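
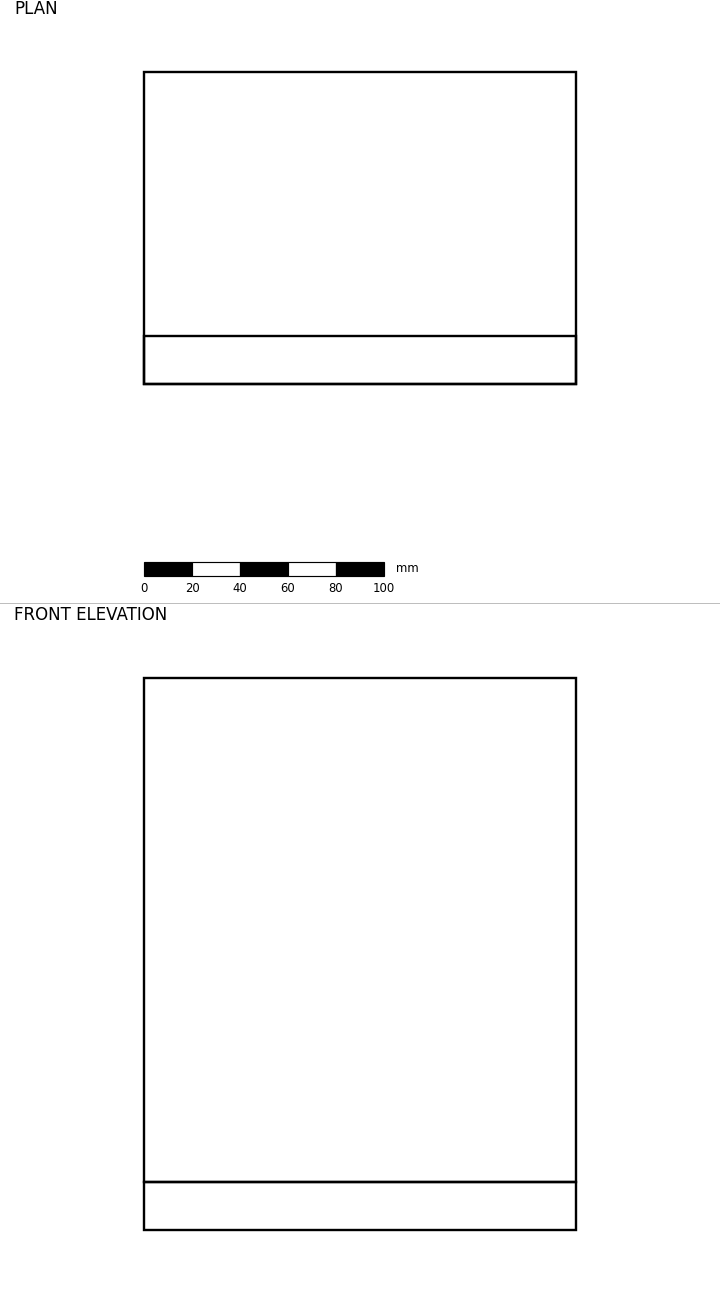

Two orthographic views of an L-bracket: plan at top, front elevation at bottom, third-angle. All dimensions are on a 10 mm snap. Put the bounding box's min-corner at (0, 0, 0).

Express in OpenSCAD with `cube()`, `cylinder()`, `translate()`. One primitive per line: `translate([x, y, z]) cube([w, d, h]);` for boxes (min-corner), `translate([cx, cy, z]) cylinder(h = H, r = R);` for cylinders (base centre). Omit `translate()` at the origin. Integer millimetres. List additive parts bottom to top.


cube([180, 130, 20]);
translate([0, 0, 20]) cube([180, 20, 210]);


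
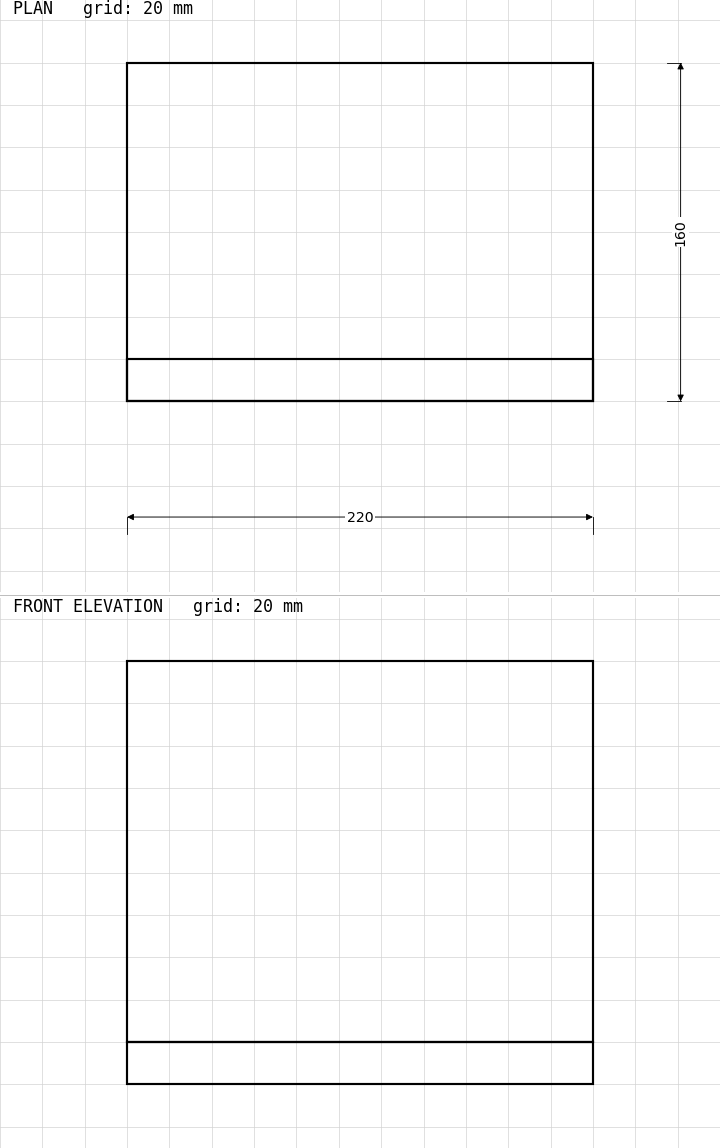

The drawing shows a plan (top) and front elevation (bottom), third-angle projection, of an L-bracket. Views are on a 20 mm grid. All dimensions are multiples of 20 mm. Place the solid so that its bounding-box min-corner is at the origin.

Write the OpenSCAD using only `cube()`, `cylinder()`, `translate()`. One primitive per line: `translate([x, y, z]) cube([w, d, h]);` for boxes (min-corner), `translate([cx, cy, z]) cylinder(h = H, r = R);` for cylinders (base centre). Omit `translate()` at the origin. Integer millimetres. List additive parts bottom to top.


cube([220, 160, 20]);
translate([0, 0, 20]) cube([220, 20, 180]);


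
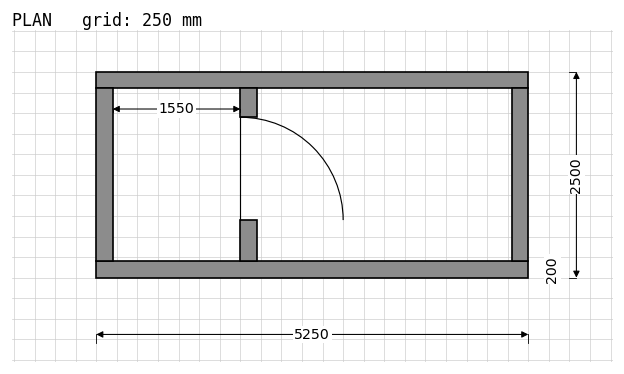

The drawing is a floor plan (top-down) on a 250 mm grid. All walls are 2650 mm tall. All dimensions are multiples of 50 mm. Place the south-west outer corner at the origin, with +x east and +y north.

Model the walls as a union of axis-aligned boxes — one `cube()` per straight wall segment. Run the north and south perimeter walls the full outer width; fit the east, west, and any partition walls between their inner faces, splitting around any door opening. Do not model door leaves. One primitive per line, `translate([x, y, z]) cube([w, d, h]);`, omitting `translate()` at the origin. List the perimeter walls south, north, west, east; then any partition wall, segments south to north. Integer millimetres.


cube([5250, 200, 2650]);
translate([0, 2300, 0]) cube([5250, 200, 2650]);
translate([0, 200, 0]) cube([200, 2100, 2650]);
translate([5050, 200, 0]) cube([200, 2100, 2650]);
translate([1750, 200, 0]) cube([200, 500, 2650]);
translate([1750, 1950, 0]) cube([200, 350, 2650]);


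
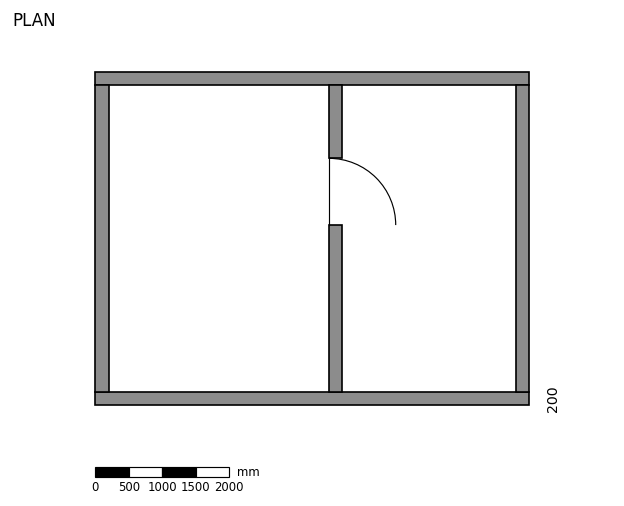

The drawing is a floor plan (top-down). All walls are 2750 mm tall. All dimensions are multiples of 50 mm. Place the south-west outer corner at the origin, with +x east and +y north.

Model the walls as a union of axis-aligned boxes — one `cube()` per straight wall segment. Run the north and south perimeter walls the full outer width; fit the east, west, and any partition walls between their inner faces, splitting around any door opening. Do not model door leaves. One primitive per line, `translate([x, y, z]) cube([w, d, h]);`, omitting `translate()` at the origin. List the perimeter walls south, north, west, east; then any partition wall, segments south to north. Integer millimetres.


cube([6500, 200, 2750]);
translate([0, 4800, 0]) cube([6500, 200, 2750]);
translate([0, 200, 0]) cube([200, 4600, 2750]);
translate([6300, 200, 0]) cube([200, 4600, 2750]);
translate([3500, 200, 0]) cube([200, 2500, 2750]);
translate([3500, 3700, 0]) cube([200, 1100, 2750]);


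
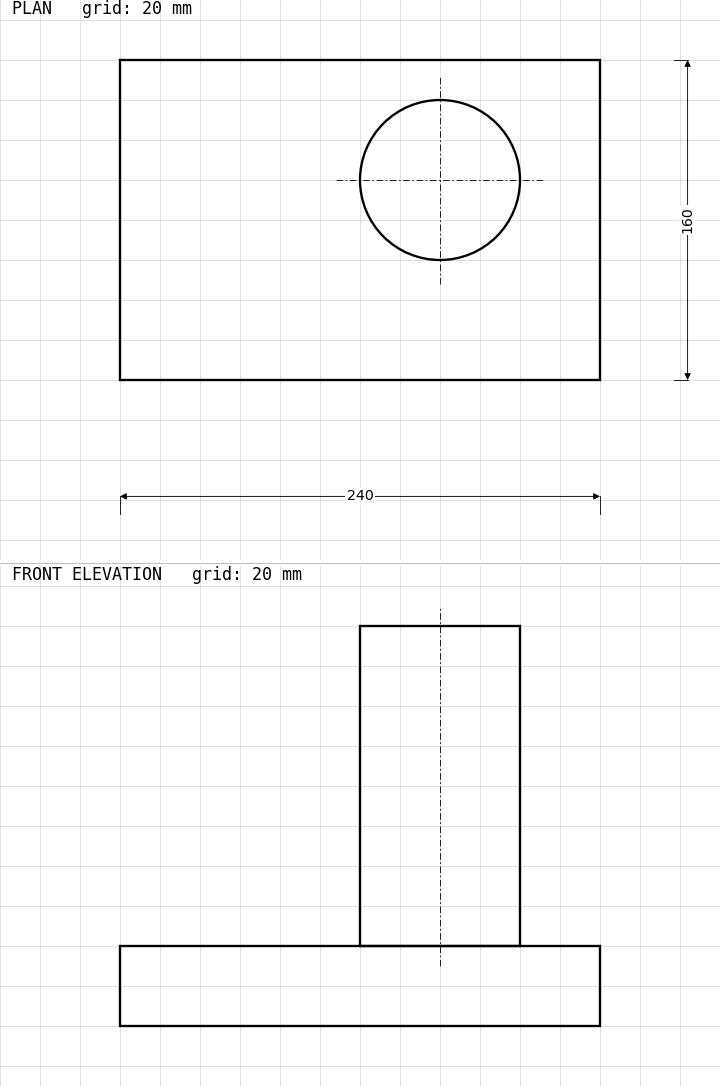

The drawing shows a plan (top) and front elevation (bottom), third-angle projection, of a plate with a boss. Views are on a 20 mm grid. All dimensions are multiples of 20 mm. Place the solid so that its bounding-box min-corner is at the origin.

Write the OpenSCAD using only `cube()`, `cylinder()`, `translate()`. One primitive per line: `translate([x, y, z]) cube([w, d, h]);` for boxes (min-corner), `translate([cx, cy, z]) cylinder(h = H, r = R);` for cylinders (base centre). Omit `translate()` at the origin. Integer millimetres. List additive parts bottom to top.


cube([240, 160, 40]);
translate([160, 100, 40]) cylinder(h = 160, r = 40);


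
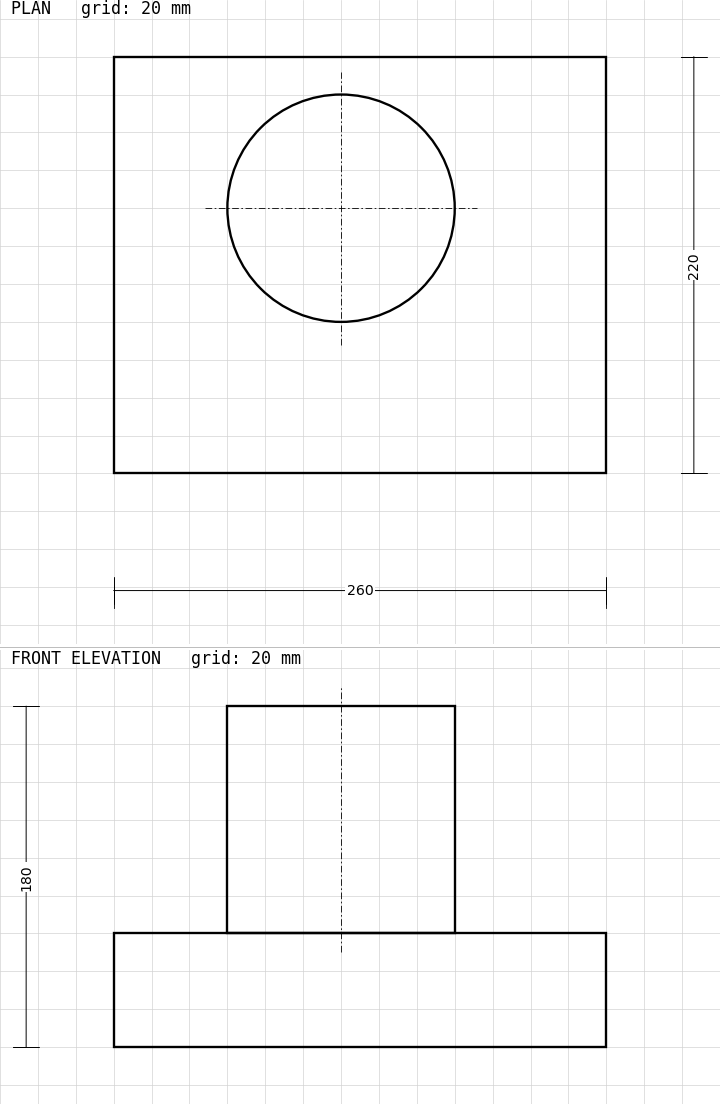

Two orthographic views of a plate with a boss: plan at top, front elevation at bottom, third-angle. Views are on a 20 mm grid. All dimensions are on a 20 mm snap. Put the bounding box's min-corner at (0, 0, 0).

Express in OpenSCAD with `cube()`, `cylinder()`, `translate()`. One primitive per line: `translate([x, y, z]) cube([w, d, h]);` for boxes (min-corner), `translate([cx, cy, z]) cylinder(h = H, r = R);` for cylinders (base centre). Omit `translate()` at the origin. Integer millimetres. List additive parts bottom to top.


cube([260, 220, 60]);
translate([120, 140, 60]) cylinder(h = 120, r = 60);


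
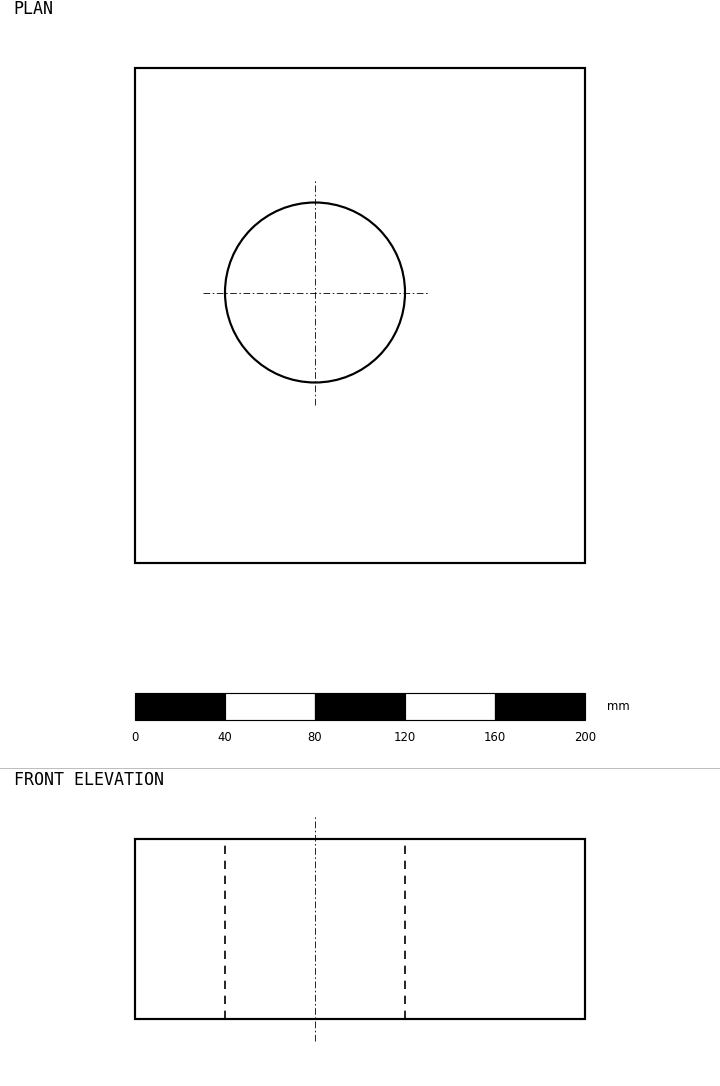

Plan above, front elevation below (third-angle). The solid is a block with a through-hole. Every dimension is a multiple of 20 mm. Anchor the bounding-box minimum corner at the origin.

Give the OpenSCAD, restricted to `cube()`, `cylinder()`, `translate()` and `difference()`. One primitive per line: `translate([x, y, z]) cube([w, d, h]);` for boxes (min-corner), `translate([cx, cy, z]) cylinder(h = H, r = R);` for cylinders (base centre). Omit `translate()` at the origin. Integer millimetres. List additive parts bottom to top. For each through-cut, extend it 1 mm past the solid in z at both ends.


difference() {
  cube([200, 220, 80]);
  translate([80, 120, -1]) cylinder(h = 82, r = 40);
}


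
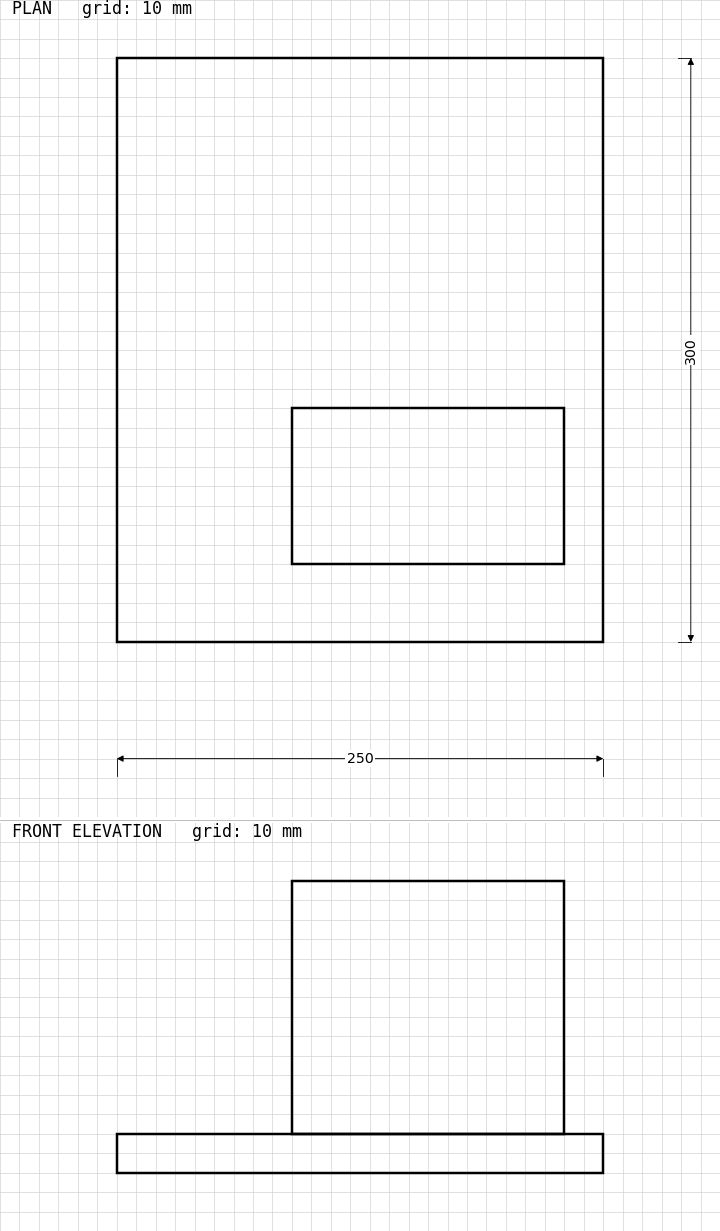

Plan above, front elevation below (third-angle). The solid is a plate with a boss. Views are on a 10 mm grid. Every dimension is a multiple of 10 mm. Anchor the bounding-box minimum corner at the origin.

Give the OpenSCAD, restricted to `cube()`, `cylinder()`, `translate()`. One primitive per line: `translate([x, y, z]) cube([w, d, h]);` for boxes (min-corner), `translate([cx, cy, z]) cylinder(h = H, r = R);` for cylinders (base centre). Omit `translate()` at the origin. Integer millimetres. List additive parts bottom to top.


cube([250, 300, 20]);
translate([90, 40, 20]) cube([140, 80, 130]);


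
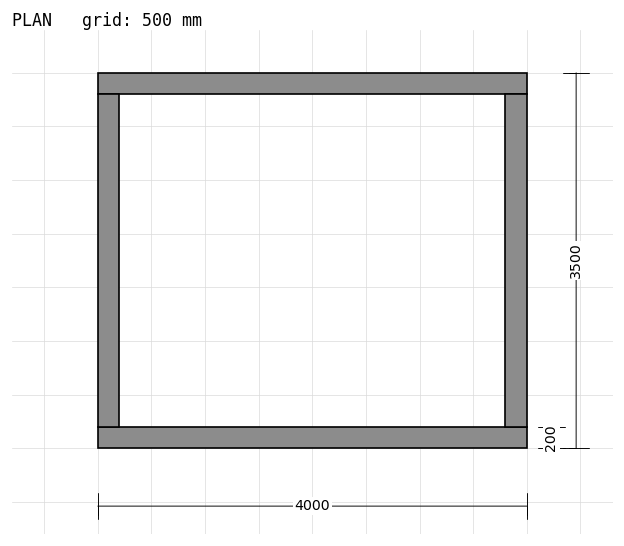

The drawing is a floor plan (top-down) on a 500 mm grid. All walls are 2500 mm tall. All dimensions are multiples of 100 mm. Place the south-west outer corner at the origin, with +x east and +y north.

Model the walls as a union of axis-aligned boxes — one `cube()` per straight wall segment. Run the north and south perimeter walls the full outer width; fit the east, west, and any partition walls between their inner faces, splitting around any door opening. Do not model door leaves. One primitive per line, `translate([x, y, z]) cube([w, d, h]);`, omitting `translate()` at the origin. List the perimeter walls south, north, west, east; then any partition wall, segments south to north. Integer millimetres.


cube([4000, 200, 2500]);
translate([0, 3300, 0]) cube([4000, 200, 2500]);
translate([0, 200, 0]) cube([200, 3100, 2500]);
translate([3800, 200, 0]) cube([200, 3100, 2500]);


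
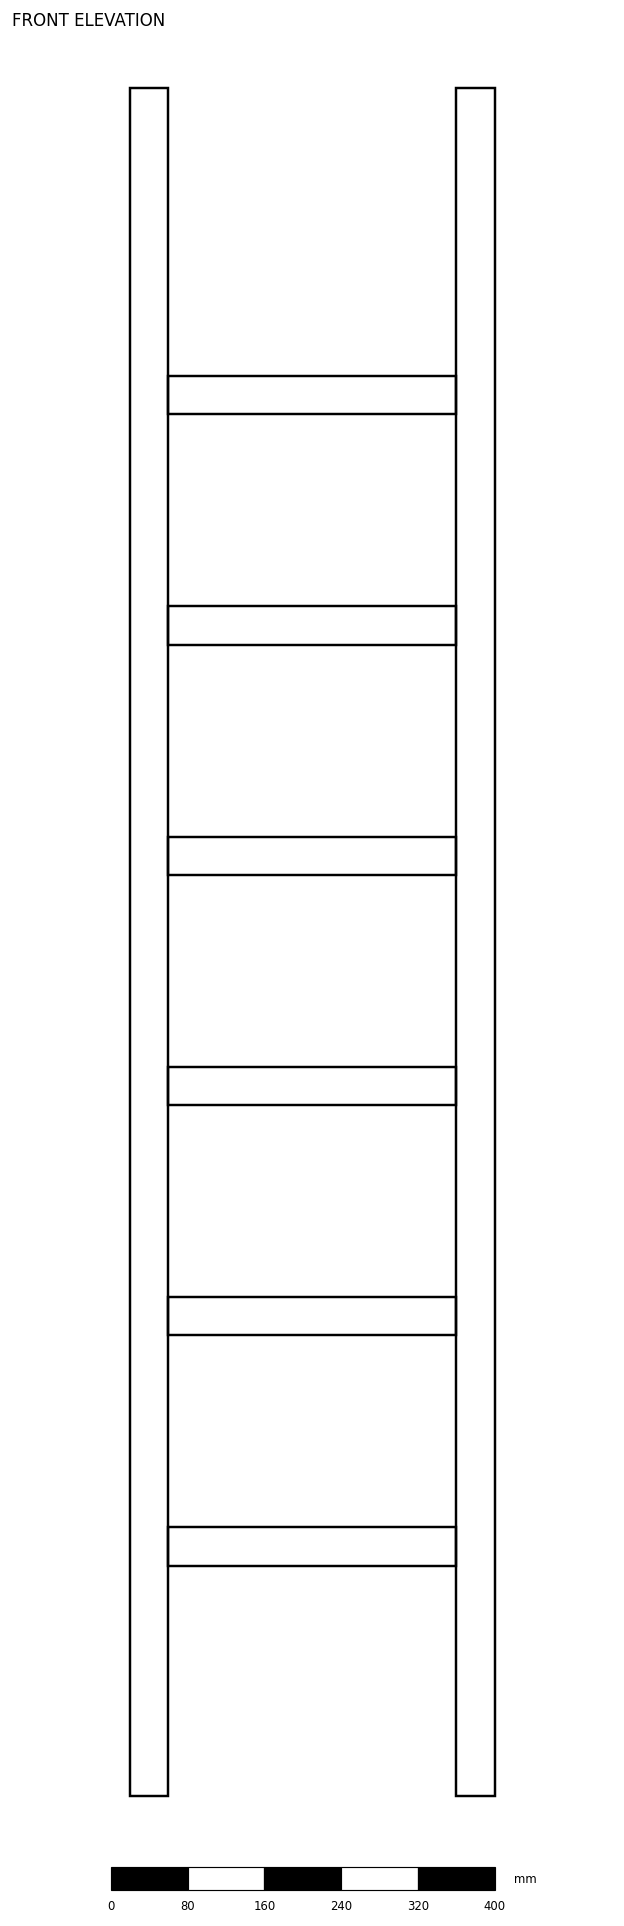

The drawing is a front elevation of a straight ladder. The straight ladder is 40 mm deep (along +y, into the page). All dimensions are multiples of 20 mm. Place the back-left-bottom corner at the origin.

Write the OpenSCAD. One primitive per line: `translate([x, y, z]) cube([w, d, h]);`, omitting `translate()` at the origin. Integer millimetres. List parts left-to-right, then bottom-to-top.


cube([40, 40, 1780]);
translate([40, 0, 240]) cube([300, 40, 40]);
translate([40, 0, 480]) cube([300, 40, 40]);
translate([40, 0, 720]) cube([300, 40, 40]);
translate([40, 0, 960]) cube([300, 40, 40]);
translate([40, 0, 1200]) cube([300, 40, 40]);
translate([40, 0, 1440]) cube([300, 40, 40]);
translate([340, 0, 0]) cube([40, 40, 1780]);


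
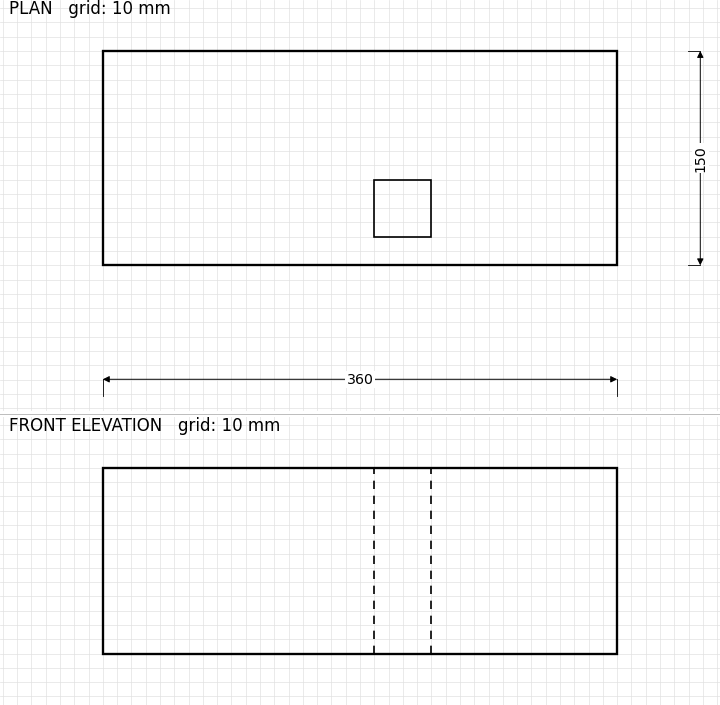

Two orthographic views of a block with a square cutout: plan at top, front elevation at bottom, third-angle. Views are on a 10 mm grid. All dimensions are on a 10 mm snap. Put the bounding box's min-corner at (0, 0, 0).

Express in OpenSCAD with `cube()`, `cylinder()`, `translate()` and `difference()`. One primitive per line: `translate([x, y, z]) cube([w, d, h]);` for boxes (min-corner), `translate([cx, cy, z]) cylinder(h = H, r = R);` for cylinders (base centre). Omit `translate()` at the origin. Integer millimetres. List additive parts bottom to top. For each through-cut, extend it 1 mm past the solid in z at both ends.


difference() {
  cube([360, 150, 130]);
  translate([190, 20, -1]) cube([40, 40, 132]);
}


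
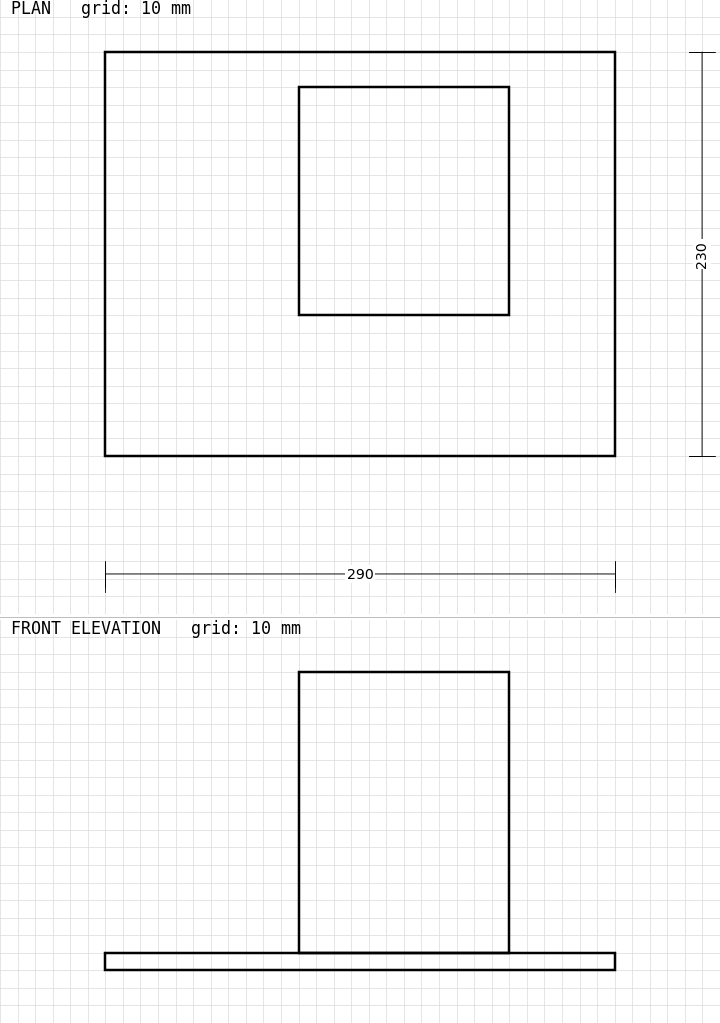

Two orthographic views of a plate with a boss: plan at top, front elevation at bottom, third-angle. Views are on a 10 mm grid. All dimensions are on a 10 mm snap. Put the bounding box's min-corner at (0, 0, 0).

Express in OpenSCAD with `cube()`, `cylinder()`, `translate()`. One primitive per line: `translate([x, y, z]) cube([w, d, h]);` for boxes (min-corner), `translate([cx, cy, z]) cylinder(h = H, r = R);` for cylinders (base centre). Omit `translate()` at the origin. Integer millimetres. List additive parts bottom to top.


cube([290, 230, 10]);
translate([110, 80, 10]) cube([120, 130, 160]);


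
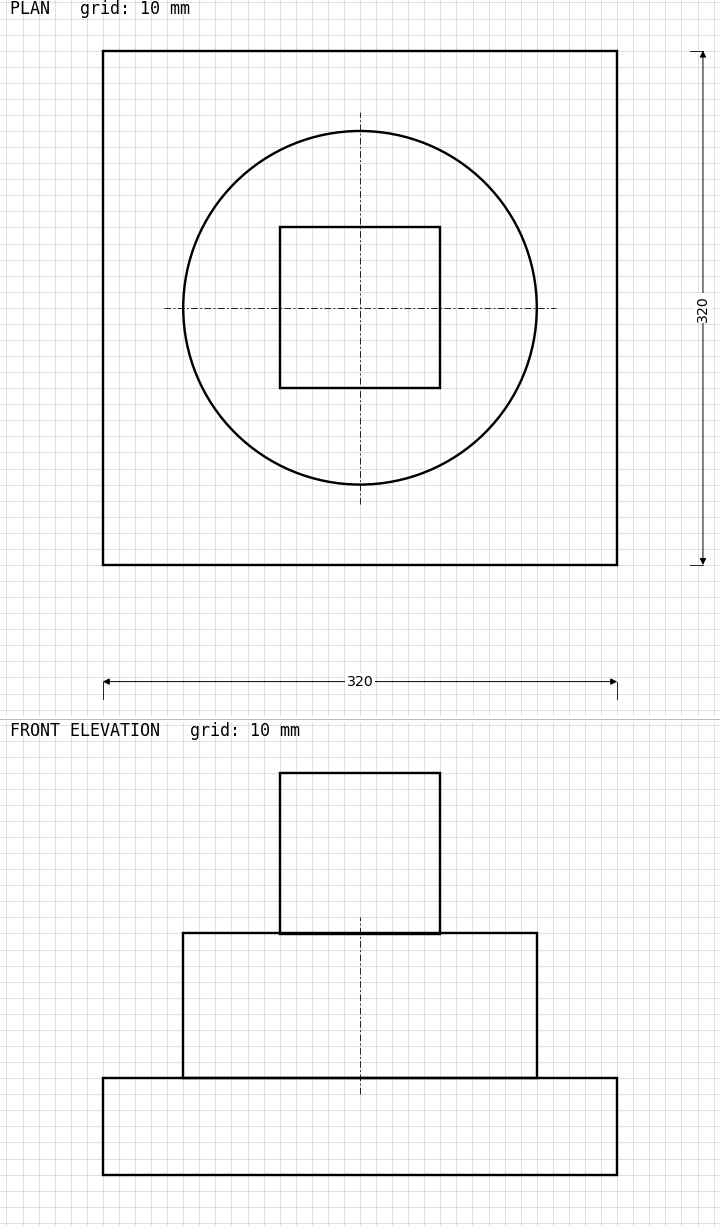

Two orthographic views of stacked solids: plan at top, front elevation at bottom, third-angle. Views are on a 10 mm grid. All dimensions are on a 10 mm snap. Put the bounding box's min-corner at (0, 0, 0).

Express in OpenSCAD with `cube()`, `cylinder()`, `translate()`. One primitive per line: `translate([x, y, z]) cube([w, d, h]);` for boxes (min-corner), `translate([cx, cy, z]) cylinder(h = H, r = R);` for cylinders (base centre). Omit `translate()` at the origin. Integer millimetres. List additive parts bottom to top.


cube([320, 320, 60]);
translate([160, 160, 60]) cylinder(h = 90, r = 110);
translate([110, 110, 150]) cube([100, 100, 100]);


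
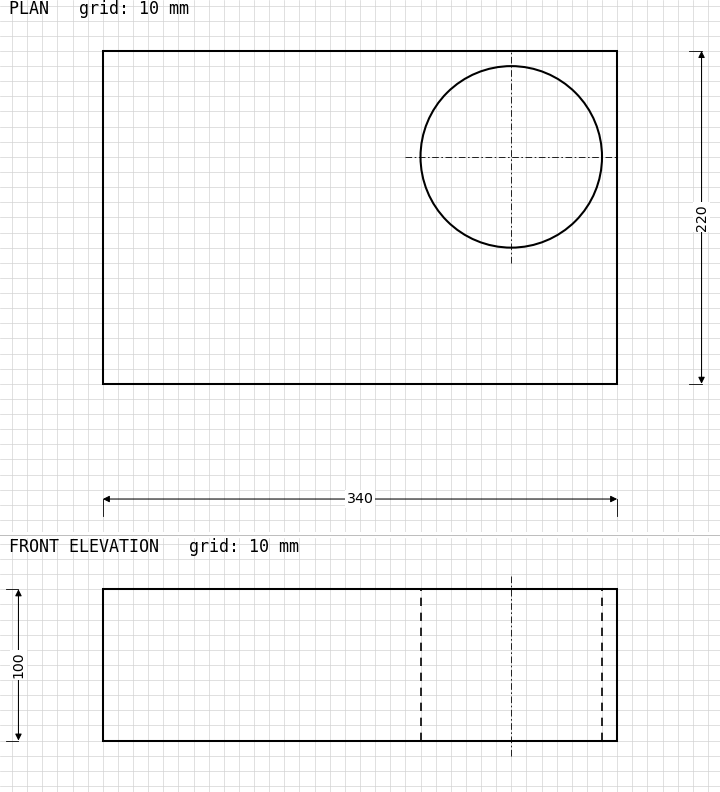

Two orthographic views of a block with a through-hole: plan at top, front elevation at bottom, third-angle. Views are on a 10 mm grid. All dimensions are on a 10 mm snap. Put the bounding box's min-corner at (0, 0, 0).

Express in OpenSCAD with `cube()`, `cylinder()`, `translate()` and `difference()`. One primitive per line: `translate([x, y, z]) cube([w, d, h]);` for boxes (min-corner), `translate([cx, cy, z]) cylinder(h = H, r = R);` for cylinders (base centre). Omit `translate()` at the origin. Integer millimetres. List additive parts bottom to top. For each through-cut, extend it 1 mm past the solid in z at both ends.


difference() {
  cube([340, 220, 100]);
  translate([270, 150, -1]) cylinder(h = 102, r = 60);
}


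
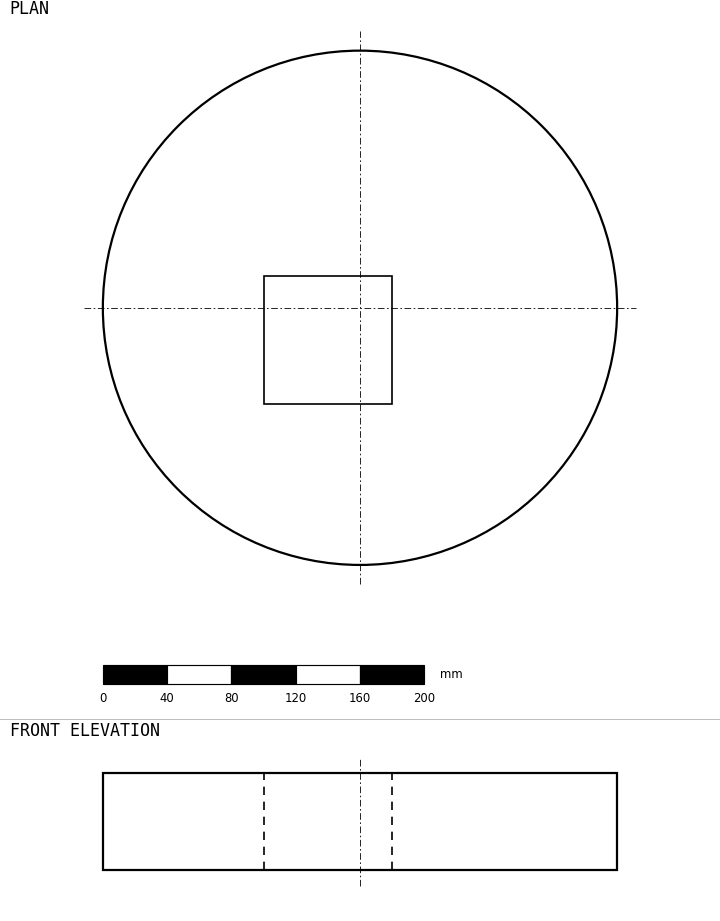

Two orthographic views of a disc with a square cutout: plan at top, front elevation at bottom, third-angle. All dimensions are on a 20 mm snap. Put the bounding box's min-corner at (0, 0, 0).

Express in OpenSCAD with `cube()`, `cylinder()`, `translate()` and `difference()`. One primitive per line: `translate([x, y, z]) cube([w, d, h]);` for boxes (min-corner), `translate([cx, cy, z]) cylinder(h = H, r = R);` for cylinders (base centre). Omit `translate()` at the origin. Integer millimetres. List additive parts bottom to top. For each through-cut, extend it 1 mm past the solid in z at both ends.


difference() {
  translate([160, 160, 0]) cylinder(h = 60, r = 160);
  translate([100, 100, -1]) cube([80, 80, 62]);
}


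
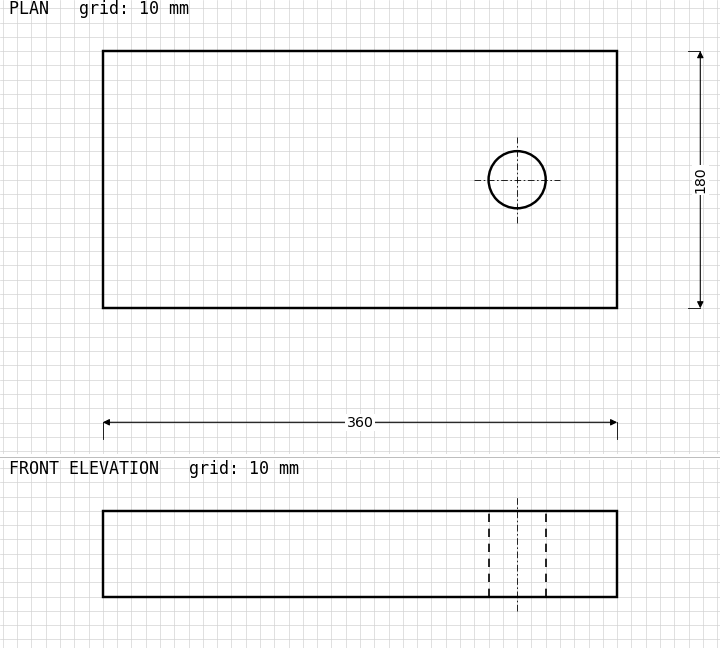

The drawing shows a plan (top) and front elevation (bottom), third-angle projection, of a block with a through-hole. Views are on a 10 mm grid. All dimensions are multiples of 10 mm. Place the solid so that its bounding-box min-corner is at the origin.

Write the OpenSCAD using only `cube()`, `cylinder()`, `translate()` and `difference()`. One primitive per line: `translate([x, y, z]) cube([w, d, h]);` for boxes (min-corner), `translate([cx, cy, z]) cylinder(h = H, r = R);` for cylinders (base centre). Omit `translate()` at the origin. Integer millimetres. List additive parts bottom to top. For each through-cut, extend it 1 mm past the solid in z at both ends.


difference() {
  cube([360, 180, 60]);
  translate([290, 90, -1]) cylinder(h = 62, r = 20);
}


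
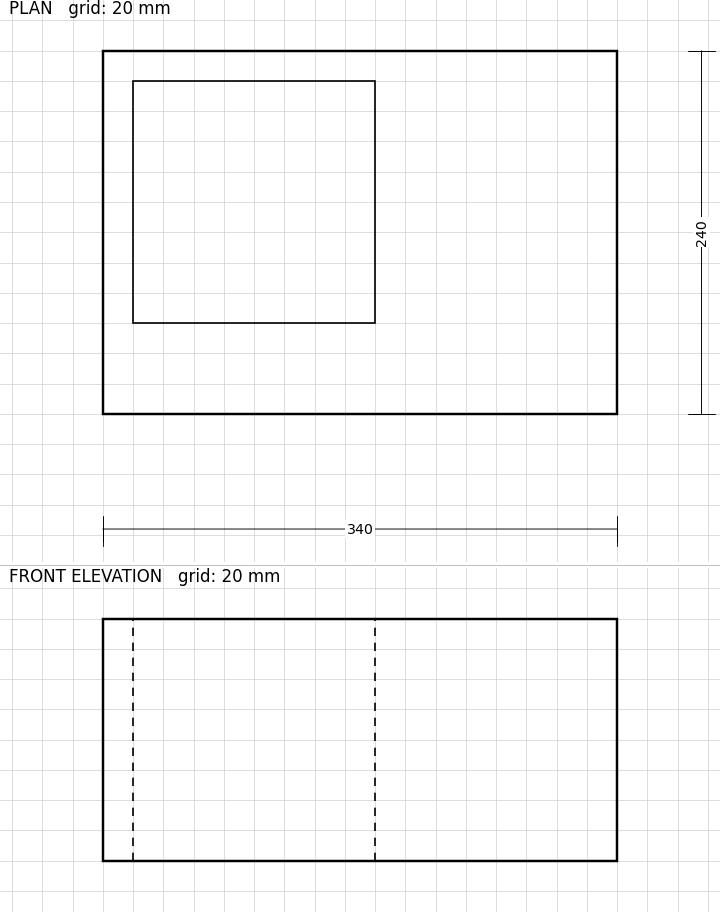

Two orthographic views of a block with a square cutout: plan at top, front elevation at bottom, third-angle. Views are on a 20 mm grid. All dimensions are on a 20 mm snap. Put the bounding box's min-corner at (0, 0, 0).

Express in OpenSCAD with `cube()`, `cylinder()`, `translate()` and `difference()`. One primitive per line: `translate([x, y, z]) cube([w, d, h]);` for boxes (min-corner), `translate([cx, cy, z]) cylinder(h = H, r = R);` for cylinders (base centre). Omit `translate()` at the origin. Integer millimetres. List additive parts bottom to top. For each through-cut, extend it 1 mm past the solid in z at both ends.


difference() {
  cube([340, 240, 160]);
  translate([20, 60, -1]) cube([160, 160, 162]);
}


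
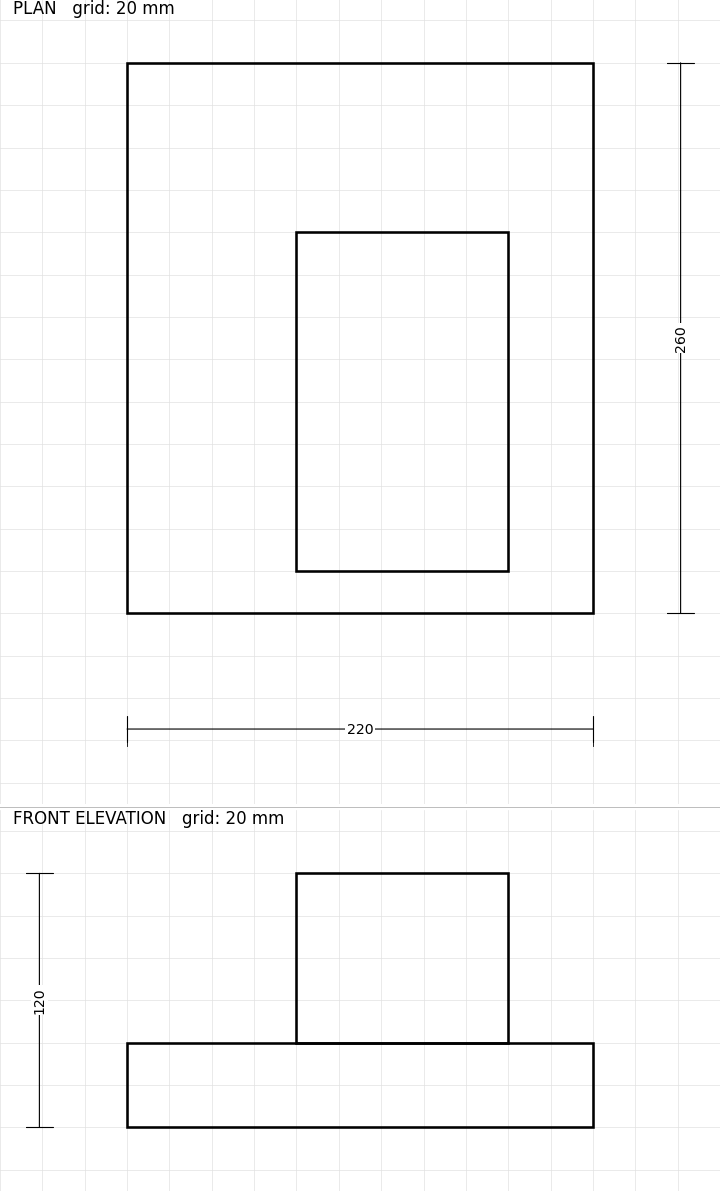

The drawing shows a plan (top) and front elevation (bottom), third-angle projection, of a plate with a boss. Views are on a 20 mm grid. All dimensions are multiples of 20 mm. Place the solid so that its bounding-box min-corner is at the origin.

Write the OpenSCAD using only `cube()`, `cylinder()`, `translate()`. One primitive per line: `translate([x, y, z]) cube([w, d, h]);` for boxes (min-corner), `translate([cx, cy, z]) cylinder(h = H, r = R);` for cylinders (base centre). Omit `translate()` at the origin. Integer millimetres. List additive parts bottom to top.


cube([220, 260, 40]);
translate([80, 20, 40]) cube([100, 160, 80]);


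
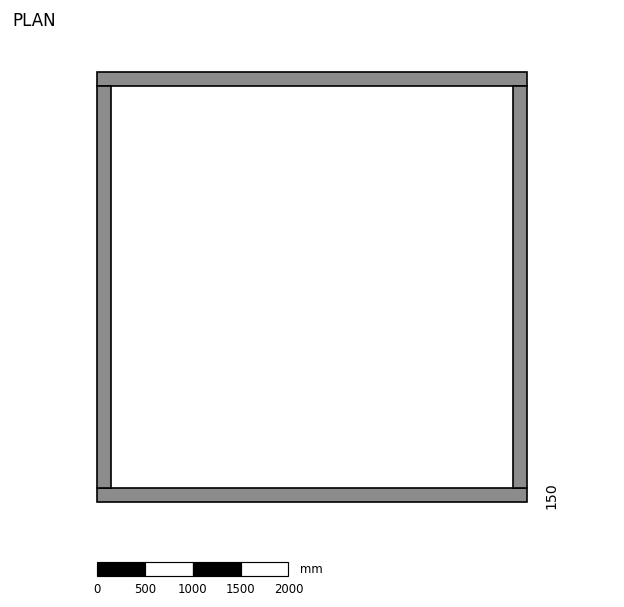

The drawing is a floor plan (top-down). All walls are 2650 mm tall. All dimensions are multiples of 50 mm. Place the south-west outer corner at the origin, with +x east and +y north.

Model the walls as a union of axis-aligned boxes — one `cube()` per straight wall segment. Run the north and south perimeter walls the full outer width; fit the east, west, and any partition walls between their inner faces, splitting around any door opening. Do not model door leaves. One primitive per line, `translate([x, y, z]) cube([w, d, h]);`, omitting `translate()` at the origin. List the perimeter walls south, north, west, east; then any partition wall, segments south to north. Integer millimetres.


cube([4500, 150, 2650]);
translate([0, 4350, 0]) cube([4500, 150, 2650]);
translate([0, 150, 0]) cube([150, 4200, 2650]);
translate([4350, 150, 0]) cube([150, 4200, 2650]);


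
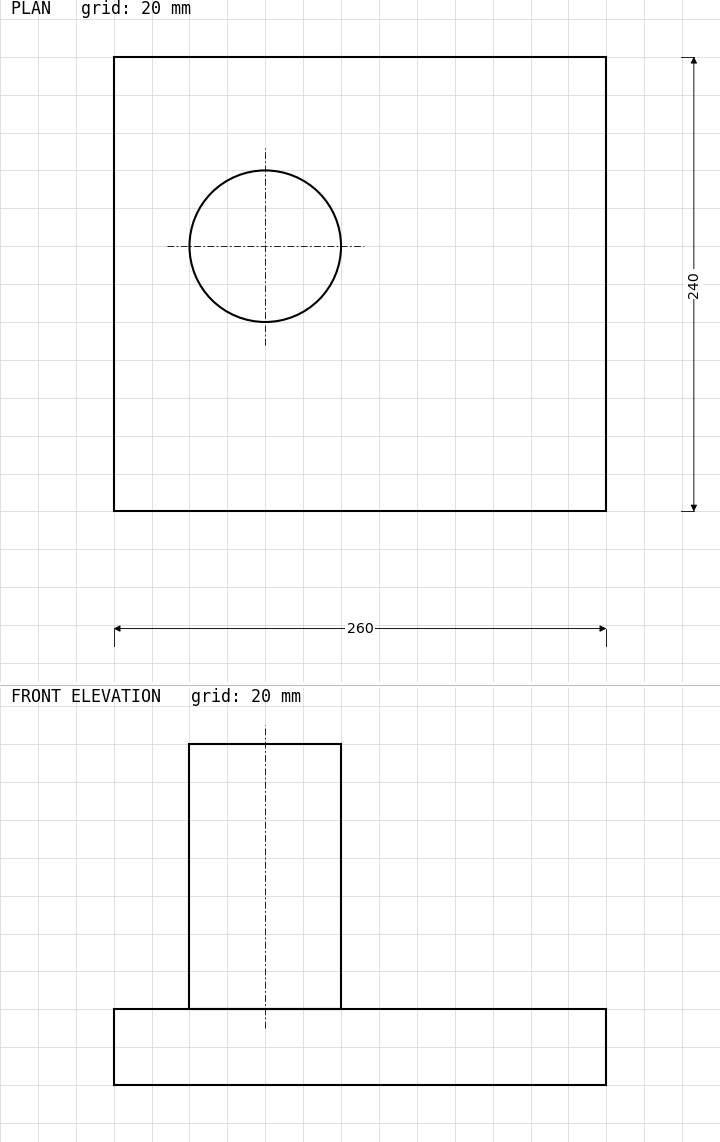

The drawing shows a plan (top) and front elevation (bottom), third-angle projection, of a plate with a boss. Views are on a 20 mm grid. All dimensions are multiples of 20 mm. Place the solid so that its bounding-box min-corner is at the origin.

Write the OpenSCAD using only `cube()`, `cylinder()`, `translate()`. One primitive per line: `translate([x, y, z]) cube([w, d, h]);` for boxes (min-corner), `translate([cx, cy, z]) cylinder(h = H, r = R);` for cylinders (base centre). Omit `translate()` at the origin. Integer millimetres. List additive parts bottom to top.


cube([260, 240, 40]);
translate([80, 140, 40]) cylinder(h = 140, r = 40);


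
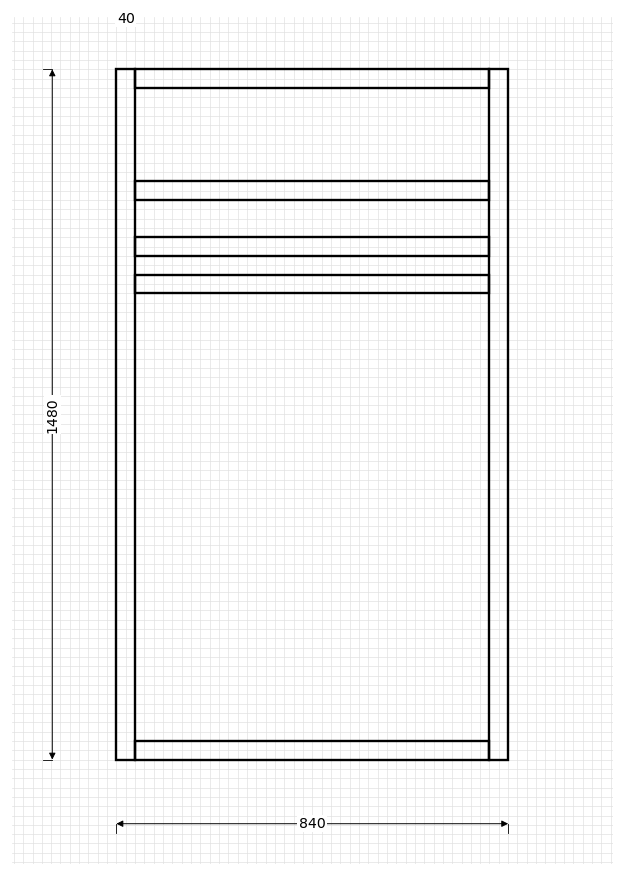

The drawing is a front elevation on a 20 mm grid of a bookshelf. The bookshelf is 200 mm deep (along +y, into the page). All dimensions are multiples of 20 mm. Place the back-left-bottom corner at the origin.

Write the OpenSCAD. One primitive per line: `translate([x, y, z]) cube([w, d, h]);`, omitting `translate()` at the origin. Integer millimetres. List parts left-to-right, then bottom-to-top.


cube([40, 200, 1480]);
translate([40, 0, 0]) cube([760, 200, 40]);
translate([40, 0, 1000]) cube([760, 200, 40]);
translate([40, 0, 1080]) cube([760, 200, 40]);
translate([40, 0, 1200]) cube([760, 200, 40]);
translate([40, 0, 1440]) cube([760, 200, 40]);
translate([800, 0, 0]) cube([40, 200, 1480]);


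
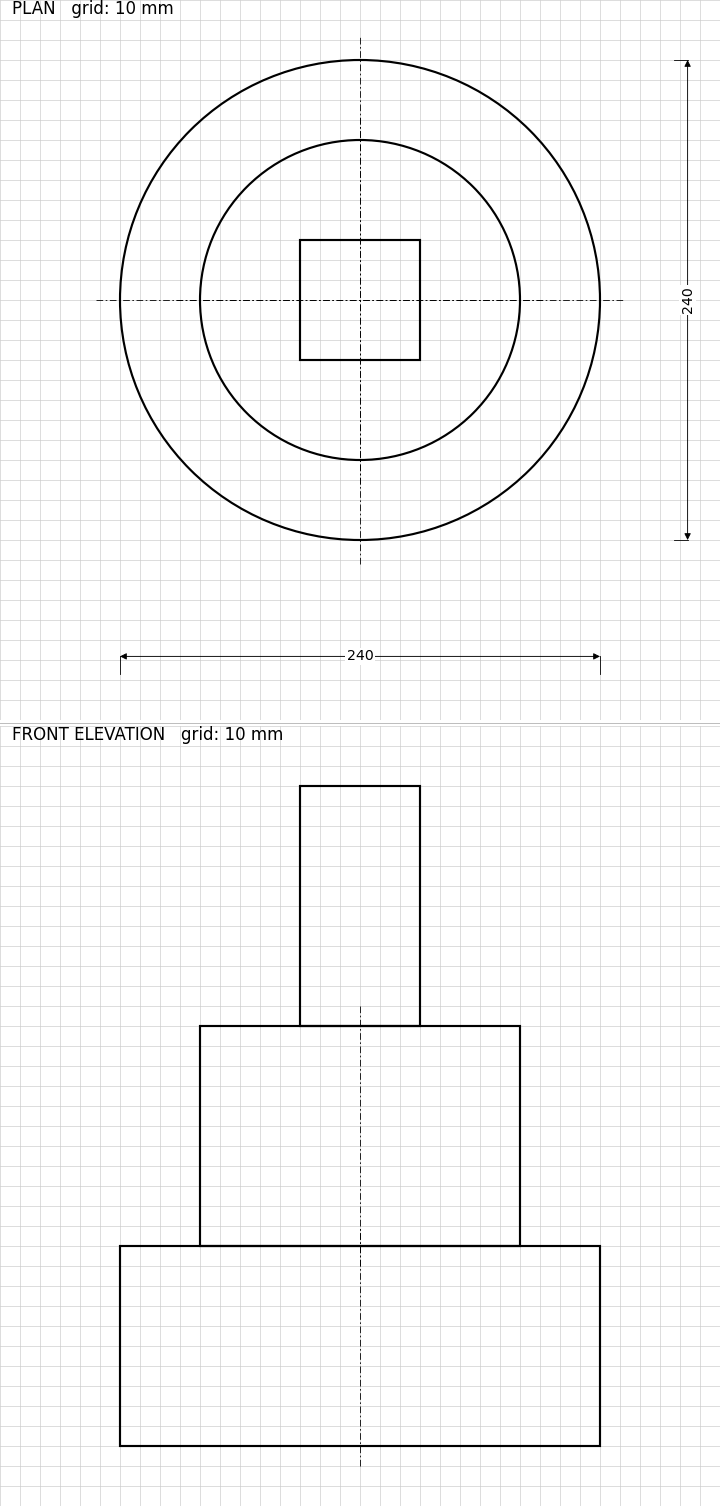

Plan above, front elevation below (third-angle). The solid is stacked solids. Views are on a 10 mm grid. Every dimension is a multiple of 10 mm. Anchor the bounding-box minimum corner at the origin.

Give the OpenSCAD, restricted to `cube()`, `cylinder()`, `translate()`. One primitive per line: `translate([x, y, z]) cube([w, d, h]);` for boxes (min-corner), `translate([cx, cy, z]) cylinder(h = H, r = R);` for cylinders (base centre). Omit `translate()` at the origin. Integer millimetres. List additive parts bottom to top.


translate([120, 120, 0]) cylinder(h = 100, r = 120);
translate([120, 120, 100]) cylinder(h = 110, r = 80);
translate([90, 90, 210]) cube([60, 60, 120]);


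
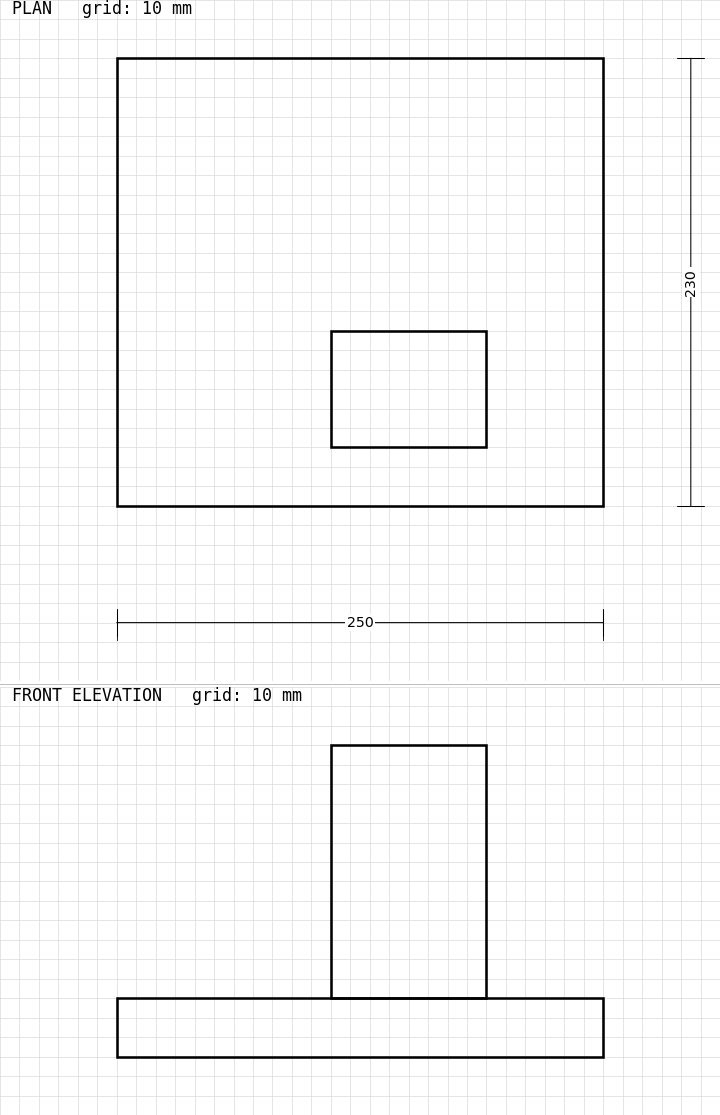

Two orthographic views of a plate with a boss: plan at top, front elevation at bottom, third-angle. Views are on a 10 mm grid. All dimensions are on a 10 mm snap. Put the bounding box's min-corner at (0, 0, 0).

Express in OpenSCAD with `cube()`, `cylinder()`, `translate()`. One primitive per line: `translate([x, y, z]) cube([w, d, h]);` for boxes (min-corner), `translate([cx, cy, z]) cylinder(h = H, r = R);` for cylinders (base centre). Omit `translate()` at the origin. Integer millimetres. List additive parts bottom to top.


cube([250, 230, 30]);
translate([110, 30, 30]) cube([80, 60, 130]);


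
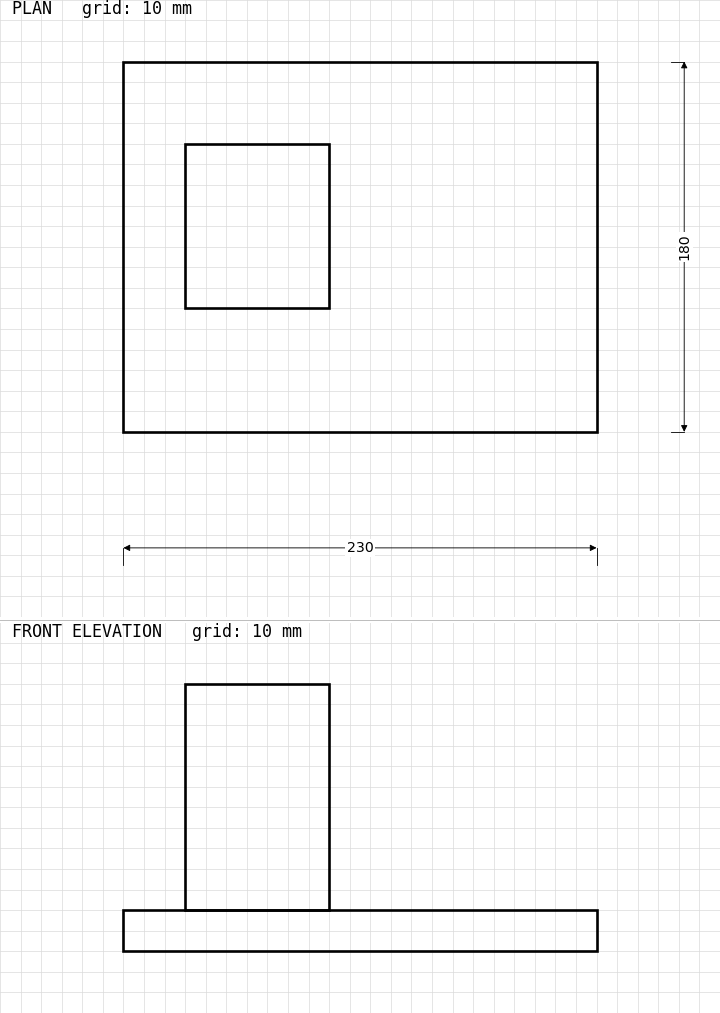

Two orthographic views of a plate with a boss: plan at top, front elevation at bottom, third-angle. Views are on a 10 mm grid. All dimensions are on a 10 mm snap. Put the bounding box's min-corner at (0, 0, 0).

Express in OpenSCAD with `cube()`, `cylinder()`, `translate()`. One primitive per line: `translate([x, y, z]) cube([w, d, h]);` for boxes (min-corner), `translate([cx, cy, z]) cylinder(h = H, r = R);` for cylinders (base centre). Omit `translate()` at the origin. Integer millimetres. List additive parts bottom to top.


cube([230, 180, 20]);
translate([30, 60, 20]) cube([70, 80, 110]);


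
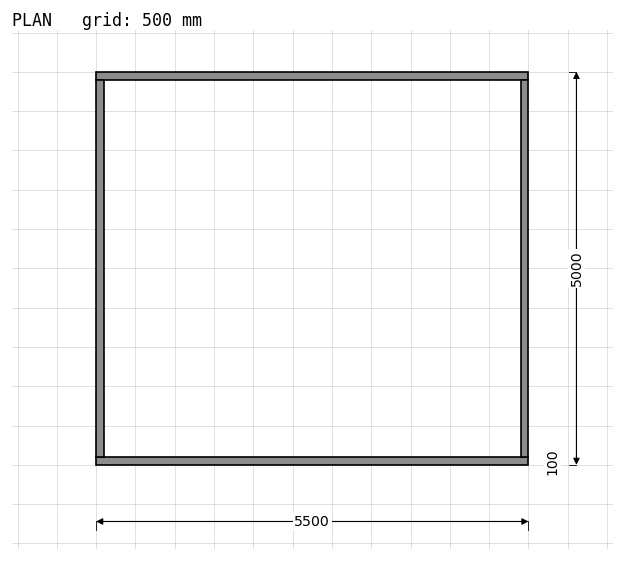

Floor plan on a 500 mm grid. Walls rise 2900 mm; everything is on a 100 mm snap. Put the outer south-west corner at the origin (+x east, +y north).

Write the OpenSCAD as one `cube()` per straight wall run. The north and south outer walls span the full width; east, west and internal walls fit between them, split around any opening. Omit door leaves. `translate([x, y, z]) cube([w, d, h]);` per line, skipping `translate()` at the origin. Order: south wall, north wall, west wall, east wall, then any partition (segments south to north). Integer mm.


cube([5500, 100, 2900]);
translate([0, 4900, 0]) cube([5500, 100, 2900]);
translate([0, 100, 0]) cube([100, 4800, 2900]);
translate([5400, 100, 0]) cube([100, 4800, 2900]);


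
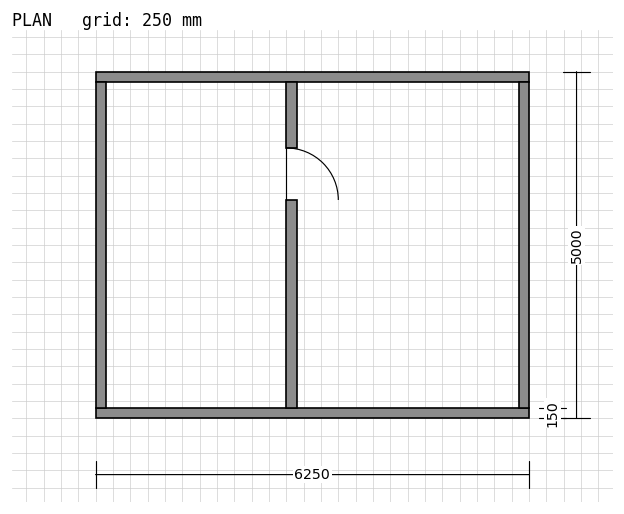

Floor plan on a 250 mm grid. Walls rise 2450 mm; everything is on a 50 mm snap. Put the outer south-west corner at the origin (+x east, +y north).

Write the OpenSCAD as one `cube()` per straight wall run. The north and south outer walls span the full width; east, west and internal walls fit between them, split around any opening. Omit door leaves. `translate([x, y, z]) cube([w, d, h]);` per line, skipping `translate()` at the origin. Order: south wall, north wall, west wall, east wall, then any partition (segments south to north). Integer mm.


cube([6250, 150, 2450]);
translate([0, 4850, 0]) cube([6250, 150, 2450]);
translate([0, 150, 0]) cube([150, 4700, 2450]);
translate([6100, 150, 0]) cube([150, 4700, 2450]);
translate([2750, 150, 0]) cube([150, 3000, 2450]);
translate([2750, 3900, 0]) cube([150, 950, 2450]);


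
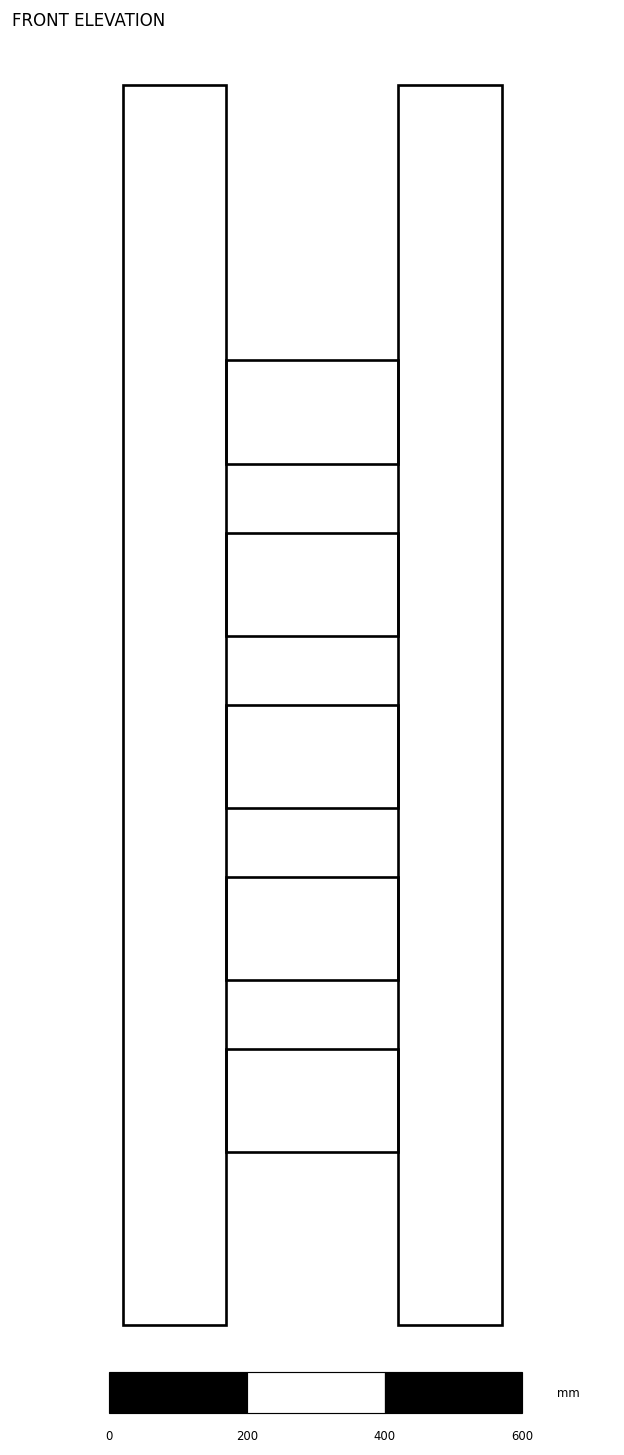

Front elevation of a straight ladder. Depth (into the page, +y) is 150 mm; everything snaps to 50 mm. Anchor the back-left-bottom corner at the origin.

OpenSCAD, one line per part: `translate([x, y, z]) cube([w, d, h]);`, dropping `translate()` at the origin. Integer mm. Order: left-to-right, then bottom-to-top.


cube([150, 150, 1800]);
translate([150, 0, 250]) cube([250, 150, 150]);
translate([150, 0, 500]) cube([250, 150, 150]);
translate([150, 0, 750]) cube([250, 150, 150]);
translate([150, 0, 1000]) cube([250, 150, 150]);
translate([150, 0, 1250]) cube([250, 150, 150]);
translate([400, 0, 0]) cube([150, 150, 1800]);


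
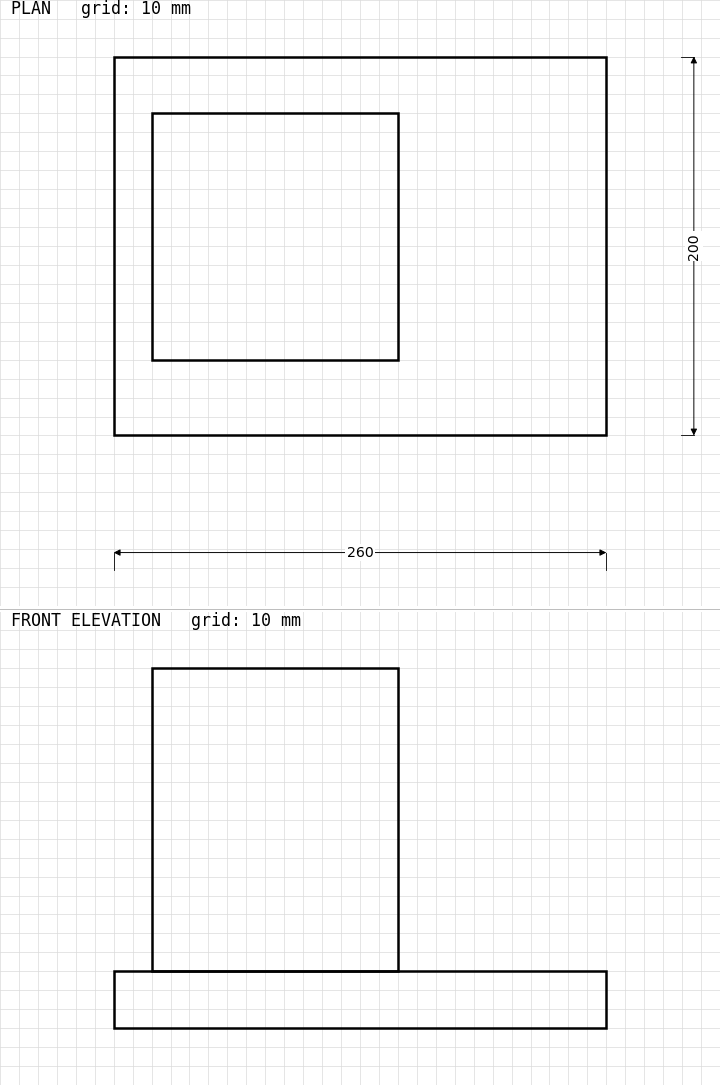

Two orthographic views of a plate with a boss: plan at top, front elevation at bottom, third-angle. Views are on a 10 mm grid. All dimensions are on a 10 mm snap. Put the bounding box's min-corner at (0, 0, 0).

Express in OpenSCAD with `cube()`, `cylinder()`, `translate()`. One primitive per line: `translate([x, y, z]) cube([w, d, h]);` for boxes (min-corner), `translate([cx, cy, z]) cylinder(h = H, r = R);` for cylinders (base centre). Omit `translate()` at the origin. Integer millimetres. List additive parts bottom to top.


cube([260, 200, 30]);
translate([20, 40, 30]) cube([130, 130, 160]);


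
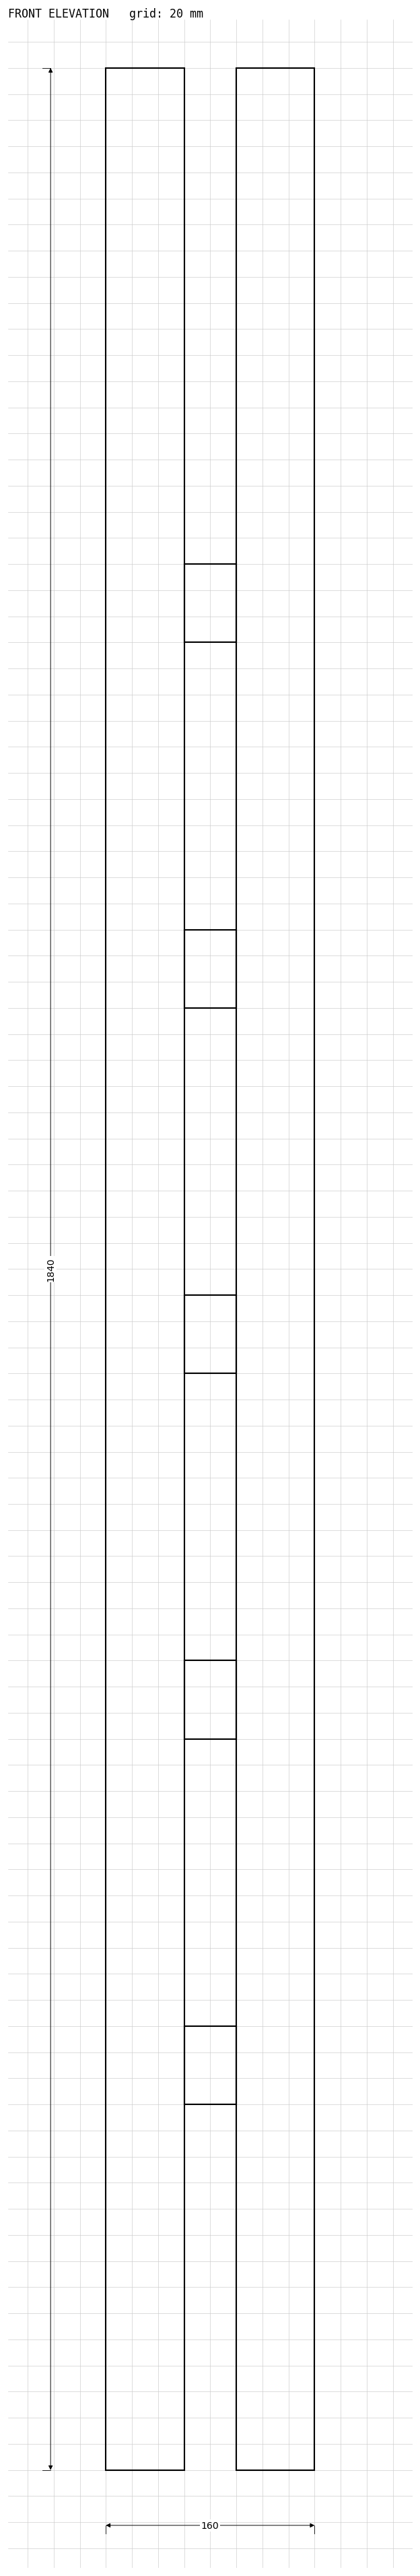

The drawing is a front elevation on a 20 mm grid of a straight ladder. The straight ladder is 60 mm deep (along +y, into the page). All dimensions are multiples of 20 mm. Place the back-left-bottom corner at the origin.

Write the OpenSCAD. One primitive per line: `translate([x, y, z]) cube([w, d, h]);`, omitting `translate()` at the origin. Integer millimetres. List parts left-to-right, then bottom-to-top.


cube([60, 60, 1840]);
translate([60, 0, 280]) cube([40, 60, 60]);
translate([60, 0, 560]) cube([40, 60, 60]);
translate([60, 0, 840]) cube([40, 60, 60]);
translate([60, 0, 1120]) cube([40, 60, 60]);
translate([60, 0, 1400]) cube([40, 60, 60]);
translate([100, 0, 0]) cube([60, 60, 1840]);


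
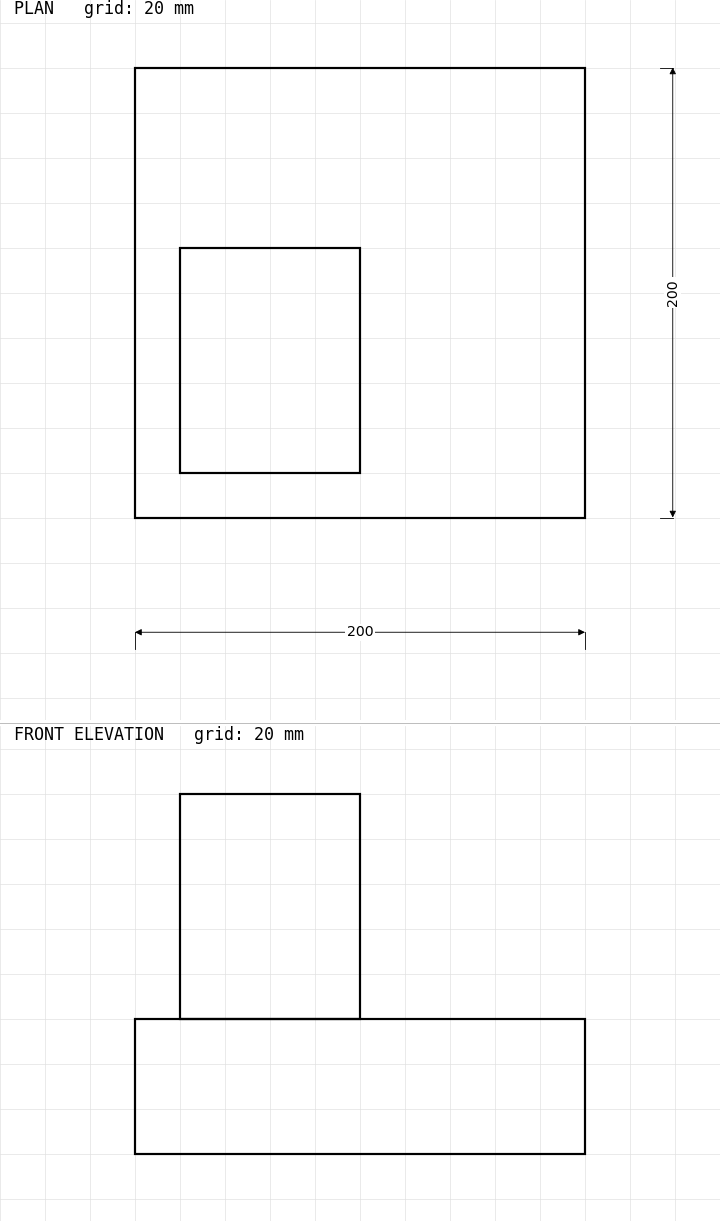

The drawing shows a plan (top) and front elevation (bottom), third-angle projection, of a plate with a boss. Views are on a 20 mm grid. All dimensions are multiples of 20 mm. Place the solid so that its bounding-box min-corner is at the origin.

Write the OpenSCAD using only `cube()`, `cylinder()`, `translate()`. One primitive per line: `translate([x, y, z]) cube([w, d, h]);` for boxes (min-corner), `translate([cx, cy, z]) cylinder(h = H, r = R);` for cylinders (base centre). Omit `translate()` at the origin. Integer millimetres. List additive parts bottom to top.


cube([200, 200, 60]);
translate([20, 20, 60]) cube([80, 100, 100]);


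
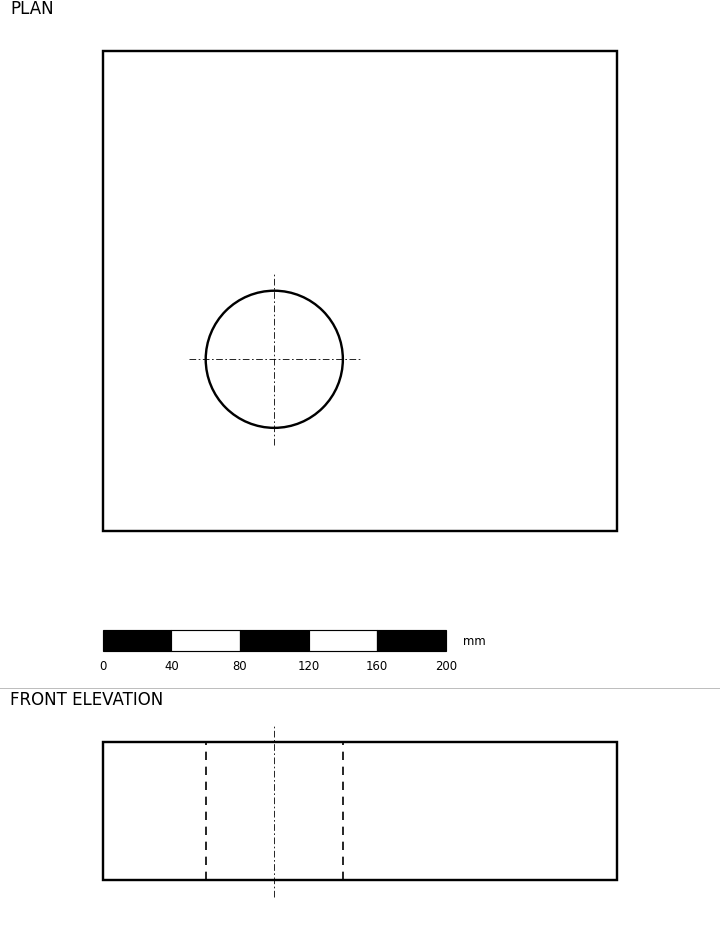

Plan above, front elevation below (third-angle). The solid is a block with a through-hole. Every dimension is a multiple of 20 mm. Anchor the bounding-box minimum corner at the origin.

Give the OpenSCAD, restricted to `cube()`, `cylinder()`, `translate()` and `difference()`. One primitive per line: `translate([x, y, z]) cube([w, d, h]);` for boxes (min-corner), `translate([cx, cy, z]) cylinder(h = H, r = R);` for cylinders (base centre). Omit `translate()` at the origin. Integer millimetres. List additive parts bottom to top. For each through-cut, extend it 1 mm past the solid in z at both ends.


difference() {
  cube([300, 280, 80]);
  translate([100, 100, -1]) cylinder(h = 82, r = 40);
}


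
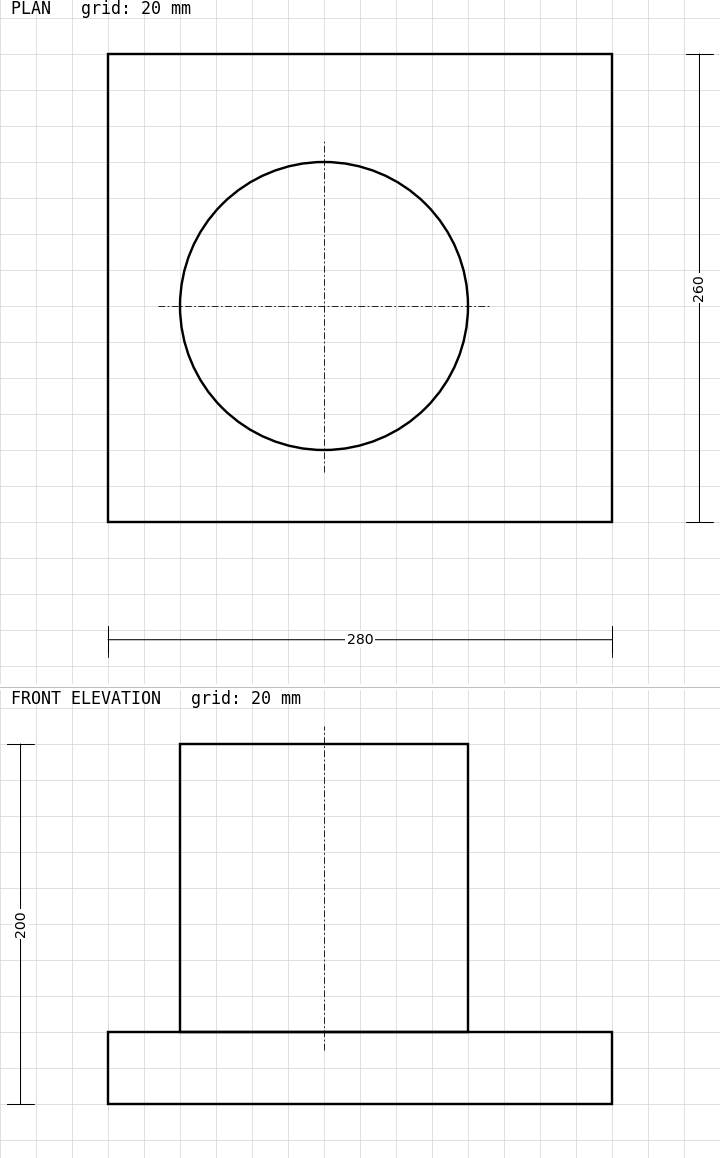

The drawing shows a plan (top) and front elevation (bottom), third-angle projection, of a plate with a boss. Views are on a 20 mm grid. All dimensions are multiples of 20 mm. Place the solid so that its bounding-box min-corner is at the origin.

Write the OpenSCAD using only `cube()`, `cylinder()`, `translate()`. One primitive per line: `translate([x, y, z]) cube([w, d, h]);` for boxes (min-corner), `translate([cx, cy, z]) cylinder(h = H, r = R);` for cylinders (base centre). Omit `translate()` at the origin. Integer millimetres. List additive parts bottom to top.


cube([280, 260, 40]);
translate([120, 120, 40]) cylinder(h = 160, r = 80);


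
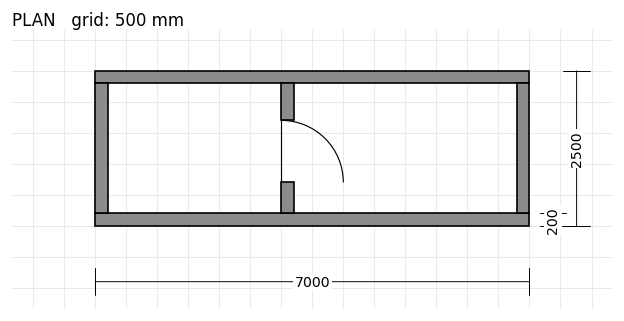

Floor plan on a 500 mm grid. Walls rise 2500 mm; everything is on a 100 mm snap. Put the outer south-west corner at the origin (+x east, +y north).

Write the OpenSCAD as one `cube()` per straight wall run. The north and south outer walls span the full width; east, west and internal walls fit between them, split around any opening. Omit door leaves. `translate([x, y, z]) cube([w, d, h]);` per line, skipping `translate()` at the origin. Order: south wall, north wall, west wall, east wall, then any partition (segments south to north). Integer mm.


cube([7000, 200, 2500]);
translate([0, 2300, 0]) cube([7000, 200, 2500]);
translate([0, 200, 0]) cube([200, 2100, 2500]);
translate([6800, 200, 0]) cube([200, 2100, 2500]);
translate([3000, 200, 0]) cube([200, 500, 2500]);
translate([3000, 1700, 0]) cube([200, 600, 2500]);
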